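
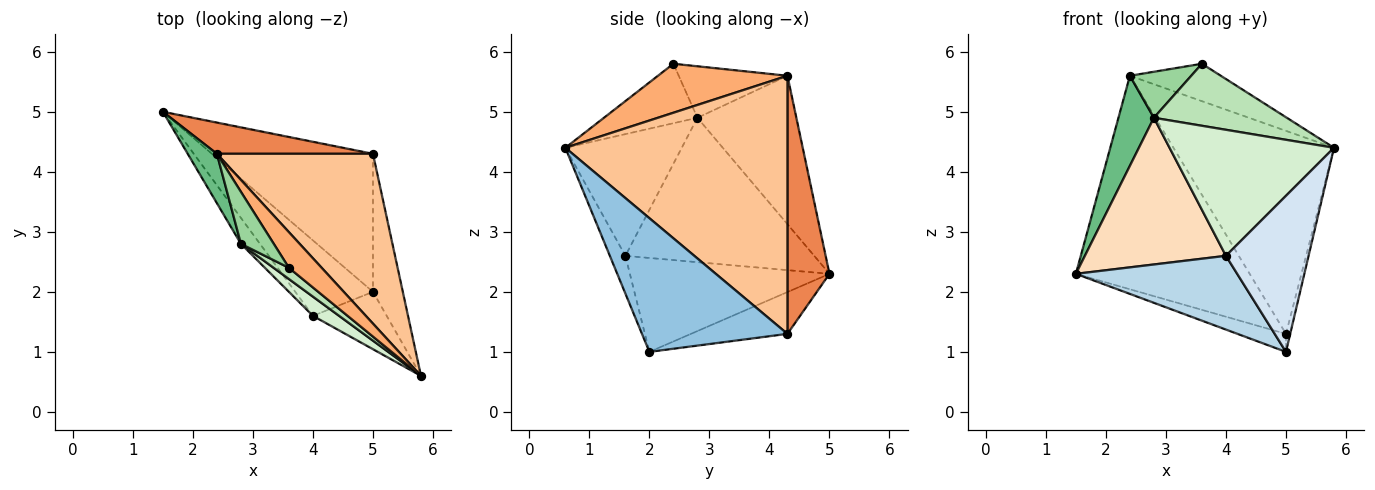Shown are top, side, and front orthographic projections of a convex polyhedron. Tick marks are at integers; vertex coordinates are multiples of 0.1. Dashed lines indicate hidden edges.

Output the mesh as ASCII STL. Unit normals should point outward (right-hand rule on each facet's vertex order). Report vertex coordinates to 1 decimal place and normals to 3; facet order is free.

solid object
 facet normal -0.249 0.125 -0.960
  outer loop
   vertex 5.0 4.3 1.3
   vertex 5.0 2.0 1.0
   vertex 1.5 5.0 2.3
  endloop
 endfacet
 facet normal 0.976 0.028 -0.218
  outer loop
   vertex 5.0 4.3 1.3
   vertex 5.8 0.6 4.4
   vertex 5.0 2.0 1.0
  endloop
 endfacet
 facet normal -0.654 -0.529 -0.541
  outer loop
   vertex 4.0 1.6 2.6
   vertex 1.5 5.0 2.3
   vertex 5.0 2.0 1.0
  endloop
 endfacet
 facet normal -0.174 -0.924 -0.340
  outer loop
   vertex 4.0 1.6 2.6
   vertex 5.0 2.0 1.0
   vertex 5.8 0.6 4.4
  endloop
 endfacet
 facet normal 0.233 0.962 0.141
  outer loop
   vertex 2.4 4.3 5.6
   vertex 5.0 4.3 1.3
   vertex 1.5 5.0 2.3
  endloop
 endfacet
 facet normal 0.718 0.504 0.480
  outer loop
   vertex 2.4 4.3 5.6
   vertex 3.6 2.4 5.8
   vertex 5.8 0.6 4.4
  endloop
 endfacet
 facet normal 0.728 0.526 0.440
  outer loop
   vertex 2.4 4.3 5.6
   vertex 5.8 0.6 4.4
   vertex 5.0 4.3 1.3
  endloop
 endfacet
 facet normal -0.797 -0.595 -0.105
  outer loop
   vertex 2.8 2.8 4.9
   vertex 1.5 5.0 2.3
   vertex 4.0 1.6 2.6
  endloop
 endfacet
 facet normal -0.926 -0.332 0.182
  outer loop
   vertex 2.8 2.8 4.9
   vertex 2.4 4.3 5.6
   vertex 1.5 5.0 2.3
  endloop
 endfacet
 facet normal -0.761 -0.430 0.486
  outer loop
   vertex 2.8 2.8 4.9
   vertex 3.6 2.4 5.8
   vertex 2.4 4.3 5.6
  endloop
 endfacet
 facet normal -0.569 -0.809 0.146
  outer loop
   vertex 2.8 2.8 4.9
   vertex 5.8 0.6 4.4
   vertex 3.6 2.4 5.8
  endloop
 endfacet
 facet normal -0.573 -0.810 0.123
  outer loop
   vertex 2.8 2.8 4.9
   vertex 4.0 1.6 2.6
   vertex 5.8 0.6 4.4
  endloop
 endfacet
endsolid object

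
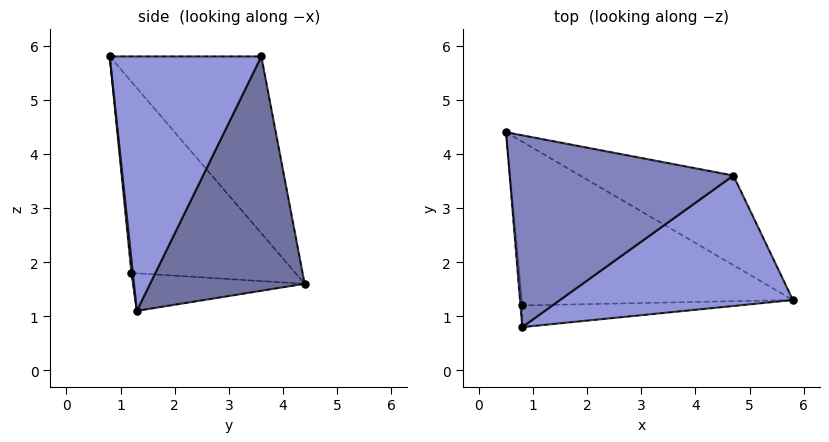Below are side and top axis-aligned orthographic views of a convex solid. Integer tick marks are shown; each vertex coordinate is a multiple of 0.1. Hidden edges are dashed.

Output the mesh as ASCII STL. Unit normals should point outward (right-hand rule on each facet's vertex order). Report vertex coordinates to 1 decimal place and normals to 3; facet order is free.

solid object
 facet normal 0.460 0.835 -0.301
  outer loop
   vertex 4.7 3.6 5.8
   vertex 5.8 1.3 1.1
   vertex 0.5 4.4 1.6
  endloop
 endfacet
 facet normal -0.469 0.654 0.594
  outer loop
   vertex 4.7 3.6 5.8
   vertex 0.5 4.4 1.6
   vertex 0.8 0.8 5.8
  endloop
 endfacet
 facet normal 0.514 -0.717 0.471
  outer loop
   vertex 4.7 3.6 5.8
   vertex 0.8 0.8 5.8
   vertex 5.8 1.3 1.1
  endloop
 endfacet
 facet normal -0.137 -0.075 -0.988
  outer loop
   vertex 0.8 1.2 1.8
   vertex 0.5 4.4 1.6
   vertex 5.8 1.3 1.1
  endloop
 endfacet
 facet normal -0.996 -0.094 -0.009
  outer loop
   vertex 0.8 1.2 1.8
   vertex 0.8 0.8 5.8
   vertex 0.5 4.4 1.6
  endloop
 endfacet
 facet normal 0.006 -0.995 -0.100
  outer loop
   vertex 0.8 1.2 1.8
   vertex 5.8 1.3 1.1
   vertex 0.8 0.8 5.8
  endloop
 endfacet
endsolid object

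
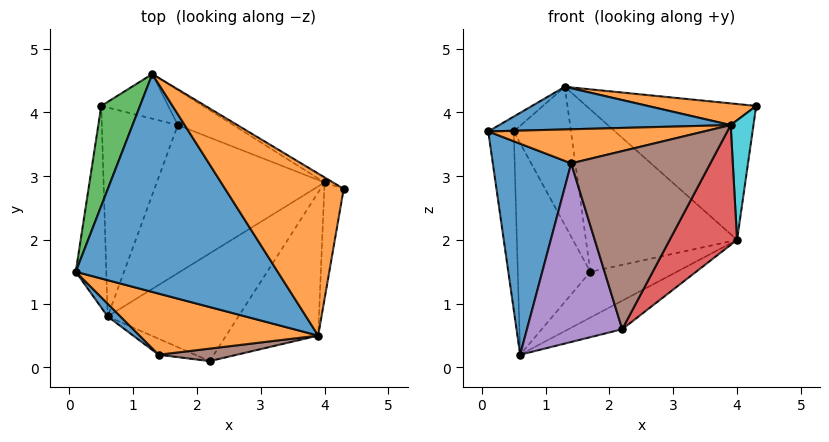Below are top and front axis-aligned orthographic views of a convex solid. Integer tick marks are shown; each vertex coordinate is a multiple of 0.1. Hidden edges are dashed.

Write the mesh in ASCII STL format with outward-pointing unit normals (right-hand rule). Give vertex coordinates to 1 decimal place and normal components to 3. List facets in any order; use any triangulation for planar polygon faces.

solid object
 facet normal -0.076 -0.191 0.979
  outer loop
   vertex 3.9 0.5 3.8
   vertex 1.3 4.6 4.4
   vertex 0.1 1.5 3.7
  endloop
 endfacet
 facet normal 0.020 -0.133 0.991
  outer loop
   vertex 3.9 0.5 3.8
   vertex 4.3 2.8 4.1
   vertex 1.3 4.6 4.4
  endloop
 endfacet
 facet normal -0.692 0.106 0.714
  outer loop
   vertex 0.5 4.1 3.7
   vertex 0.1 1.5 3.7
   vertex 1.3 4.6 4.4
  endloop
 endfacet
 facet normal -0.974 0.150 -0.169
  outer loop
   vertex 0.5 4.1 3.7
   vertex 0.6 0.8 0.2
   vertex 0.1 1.5 3.7
  endloop
 endfacet
 facet normal -0.310 0.905 -0.292
  outer loop
   vertex 0.5 4.1 3.7
   vertex 1.3 4.6 4.4
   vertex 1.7 3.8 1.5
  endloop
 endfacet
 facet normal -0.743 0.476 -0.470
  outer loop
   vertex 0.5 4.1 3.7
   vertex 1.7 3.8 1.5
   vertex 0.6 0.8 0.2
  endloop
 endfacet
 facet normal 0.512 0.858 -0.032
  outer loop
   vertex 4.0 2.9 2.0
   vertex 1.3 4.6 4.4
   vertex 4.3 2.8 4.1
  endloop
 endfacet
 facet normal 0.394 0.899 -0.194
  outer loop
   vertex 4.0 2.9 2.0
   vertex 1.7 3.8 1.5
   vertex 1.3 4.6 4.4
  endloop
 endfacet
 facet normal 0.308 0.281 -0.909
  outer loop
   vertex 4.0 2.9 2.0
   vertex 0.6 0.8 0.2
   vertex 1.7 3.8 1.5
  endloop
 endfacet
 facet normal 0.978 -0.151 -0.147
  outer loop
   vertex 4.0 2.9 2.0
   vertex 4.3 2.8 4.1
   vertex 3.9 0.5 3.8
  endloop
 endfacet
 facet normal -0.698 -0.715 0.043
  outer loop
   vertex 1.4 0.2 3.2
   vertex 0.1 1.5 3.7
   vertex 0.6 0.8 0.2
  endloop
 endfacet
 facet normal -0.149 -0.482 0.864
  outer loop
   vertex 1.4 0.2 3.2
   vertex 3.9 0.5 3.8
   vertex 0.1 1.5 3.7
  endloop
 endfacet
 facet normal 0.333 0.241 -0.911
  outer loop
   vertex 2.2 0.1 0.6
   vertex 0.6 0.8 0.2
   vertex 4.0 2.9 2.0
  endloop
 endfacet
 facet normal 0.847 -0.341 -0.407
  outer loop
   vertex 2.2 0.1 0.6
   vertex 4.0 2.9 2.0
   vertex 3.9 0.5 3.8
  endloop
 endfacet
 facet normal -0.382 -0.920 -0.082
  outer loop
   vertex 2.2 0.1 0.6
   vertex 1.4 0.2 3.2
   vertex 0.6 0.8 0.2
  endloop
 endfacet
 facet normal 0.102 -0.992 0.070
  outer loop
   vertex 2.2 0.1 0.6
   vertex 3.9 0.5 3.8
   vertex 1.4 0.2 3.2
  endloop
 endfacet
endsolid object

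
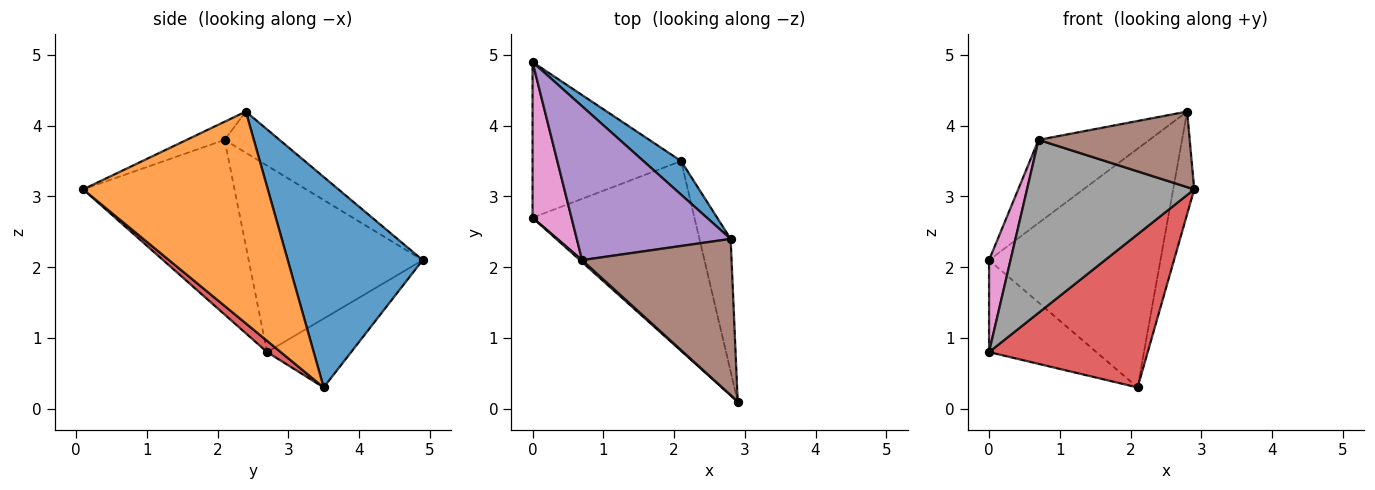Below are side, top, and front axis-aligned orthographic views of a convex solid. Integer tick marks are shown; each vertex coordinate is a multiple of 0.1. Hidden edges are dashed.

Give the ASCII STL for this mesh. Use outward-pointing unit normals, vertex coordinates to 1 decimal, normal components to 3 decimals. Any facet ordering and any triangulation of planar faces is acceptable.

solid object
 facet normal 0.615 0.781 0.110
  outer loop
   vertex 2.1 3.5 0.3
   vertex 0.0 4.9 2.1
   vertex 2.8 2.4 4.2
  endloop
 endfacet
 facet normal 0.983 0.112 -0.145
  outer loop
   vertex 2.1 3.5 0.3
   vertex 2.8 2.4 4.2
   vertex 2.9 0.1 3.1
  endloop
 endfacet
 facet normal -0.370 0.473 -0.800
  outer loop
   vertex 0.0 2.7 0.8
   vertex 0.0 4.9 2.1
   vertex 2.1 3.5 0.3
  endloop
 endfacet
 facet normal 0.054 -0.627 -0.777
  outer loop
   vertex 0.0 2.7 0.8
   vertex 2.1 3.5 0.3
   vertex 2.9 0.1 3.1
  endloop
 endfacet
 facet normal -0.229 0.463 0.856
  outer loop
   vertex 0.7 2.1 3.8
   vertex 2.8 2.4 4.2
   vertex 0.0 4.9 2.1
  endloop
 endfacet
 facet normal -0.109 -0.433 0.895
  outer loop
   vertex 0.7 2.1 3.8
   vertex 2.9 0.1 3.1
   vertex 2.8 2.4 4.2
  endloop
 endfacet
 facet normal -0.972 -0.120 0.203
  outer loop
   vertex 0.7 2.1 3.8
   vertex 0.0 4.9 2.1
   vertex 0.0 2.7 0.8
  endloop
 endfacet
 facet normal -0.671 -0.741 0.008
  outer loop
   vertex 0.7 2.1 3.8
   vertex 0.0 2.7 0.8
   vertex 2.9 0.1 3.1
  endloop
 endfacet
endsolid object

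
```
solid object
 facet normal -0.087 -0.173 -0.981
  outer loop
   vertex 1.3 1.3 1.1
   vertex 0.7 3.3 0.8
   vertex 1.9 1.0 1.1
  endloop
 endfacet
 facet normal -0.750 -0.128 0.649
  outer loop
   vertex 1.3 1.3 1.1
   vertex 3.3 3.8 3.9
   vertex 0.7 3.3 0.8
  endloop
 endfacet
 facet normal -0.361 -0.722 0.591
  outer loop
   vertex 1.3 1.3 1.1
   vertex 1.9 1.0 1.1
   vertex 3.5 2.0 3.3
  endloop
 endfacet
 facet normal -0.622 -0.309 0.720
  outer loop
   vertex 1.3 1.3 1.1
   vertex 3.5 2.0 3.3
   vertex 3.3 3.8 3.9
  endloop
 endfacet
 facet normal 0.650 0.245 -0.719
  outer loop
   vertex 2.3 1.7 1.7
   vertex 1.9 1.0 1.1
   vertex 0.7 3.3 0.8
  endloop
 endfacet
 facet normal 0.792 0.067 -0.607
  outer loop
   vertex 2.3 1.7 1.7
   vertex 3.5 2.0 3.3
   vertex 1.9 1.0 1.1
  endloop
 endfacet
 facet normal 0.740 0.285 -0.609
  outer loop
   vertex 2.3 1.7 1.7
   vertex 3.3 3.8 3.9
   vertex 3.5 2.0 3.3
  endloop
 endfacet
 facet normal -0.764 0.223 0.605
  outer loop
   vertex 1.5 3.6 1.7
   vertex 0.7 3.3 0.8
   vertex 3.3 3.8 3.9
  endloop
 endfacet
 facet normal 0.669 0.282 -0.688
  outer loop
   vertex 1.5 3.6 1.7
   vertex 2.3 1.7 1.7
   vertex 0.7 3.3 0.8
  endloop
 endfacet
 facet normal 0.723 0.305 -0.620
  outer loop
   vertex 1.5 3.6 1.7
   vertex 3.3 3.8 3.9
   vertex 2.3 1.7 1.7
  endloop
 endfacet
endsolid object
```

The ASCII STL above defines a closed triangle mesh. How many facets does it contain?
10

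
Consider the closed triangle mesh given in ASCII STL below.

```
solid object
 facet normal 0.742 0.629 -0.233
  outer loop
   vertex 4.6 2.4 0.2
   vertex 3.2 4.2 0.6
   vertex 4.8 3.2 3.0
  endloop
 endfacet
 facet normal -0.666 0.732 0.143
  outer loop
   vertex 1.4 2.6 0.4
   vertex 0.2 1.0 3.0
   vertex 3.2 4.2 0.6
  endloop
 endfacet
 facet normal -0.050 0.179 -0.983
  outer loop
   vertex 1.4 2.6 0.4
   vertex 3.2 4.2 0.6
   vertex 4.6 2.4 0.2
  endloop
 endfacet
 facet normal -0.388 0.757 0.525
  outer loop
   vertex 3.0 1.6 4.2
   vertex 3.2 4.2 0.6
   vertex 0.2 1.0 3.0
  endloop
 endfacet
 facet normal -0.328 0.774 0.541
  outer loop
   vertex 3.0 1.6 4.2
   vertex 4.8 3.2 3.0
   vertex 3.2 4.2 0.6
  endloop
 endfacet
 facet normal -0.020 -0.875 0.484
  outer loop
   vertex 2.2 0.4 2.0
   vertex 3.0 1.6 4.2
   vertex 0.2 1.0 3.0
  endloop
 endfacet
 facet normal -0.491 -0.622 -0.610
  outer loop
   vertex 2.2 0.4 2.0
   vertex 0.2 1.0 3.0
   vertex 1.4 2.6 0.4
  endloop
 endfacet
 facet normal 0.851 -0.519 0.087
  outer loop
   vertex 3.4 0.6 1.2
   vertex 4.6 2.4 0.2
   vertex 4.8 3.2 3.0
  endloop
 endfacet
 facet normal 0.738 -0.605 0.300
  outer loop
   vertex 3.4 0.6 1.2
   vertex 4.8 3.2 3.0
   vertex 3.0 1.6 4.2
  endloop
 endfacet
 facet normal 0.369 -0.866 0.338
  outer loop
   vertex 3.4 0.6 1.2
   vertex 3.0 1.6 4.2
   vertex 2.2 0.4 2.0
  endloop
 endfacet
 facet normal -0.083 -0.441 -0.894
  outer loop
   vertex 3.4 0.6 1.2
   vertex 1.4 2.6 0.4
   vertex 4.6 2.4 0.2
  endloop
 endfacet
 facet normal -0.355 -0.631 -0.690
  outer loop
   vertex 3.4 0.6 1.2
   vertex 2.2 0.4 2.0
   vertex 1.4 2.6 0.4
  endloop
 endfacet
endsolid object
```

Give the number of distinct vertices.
8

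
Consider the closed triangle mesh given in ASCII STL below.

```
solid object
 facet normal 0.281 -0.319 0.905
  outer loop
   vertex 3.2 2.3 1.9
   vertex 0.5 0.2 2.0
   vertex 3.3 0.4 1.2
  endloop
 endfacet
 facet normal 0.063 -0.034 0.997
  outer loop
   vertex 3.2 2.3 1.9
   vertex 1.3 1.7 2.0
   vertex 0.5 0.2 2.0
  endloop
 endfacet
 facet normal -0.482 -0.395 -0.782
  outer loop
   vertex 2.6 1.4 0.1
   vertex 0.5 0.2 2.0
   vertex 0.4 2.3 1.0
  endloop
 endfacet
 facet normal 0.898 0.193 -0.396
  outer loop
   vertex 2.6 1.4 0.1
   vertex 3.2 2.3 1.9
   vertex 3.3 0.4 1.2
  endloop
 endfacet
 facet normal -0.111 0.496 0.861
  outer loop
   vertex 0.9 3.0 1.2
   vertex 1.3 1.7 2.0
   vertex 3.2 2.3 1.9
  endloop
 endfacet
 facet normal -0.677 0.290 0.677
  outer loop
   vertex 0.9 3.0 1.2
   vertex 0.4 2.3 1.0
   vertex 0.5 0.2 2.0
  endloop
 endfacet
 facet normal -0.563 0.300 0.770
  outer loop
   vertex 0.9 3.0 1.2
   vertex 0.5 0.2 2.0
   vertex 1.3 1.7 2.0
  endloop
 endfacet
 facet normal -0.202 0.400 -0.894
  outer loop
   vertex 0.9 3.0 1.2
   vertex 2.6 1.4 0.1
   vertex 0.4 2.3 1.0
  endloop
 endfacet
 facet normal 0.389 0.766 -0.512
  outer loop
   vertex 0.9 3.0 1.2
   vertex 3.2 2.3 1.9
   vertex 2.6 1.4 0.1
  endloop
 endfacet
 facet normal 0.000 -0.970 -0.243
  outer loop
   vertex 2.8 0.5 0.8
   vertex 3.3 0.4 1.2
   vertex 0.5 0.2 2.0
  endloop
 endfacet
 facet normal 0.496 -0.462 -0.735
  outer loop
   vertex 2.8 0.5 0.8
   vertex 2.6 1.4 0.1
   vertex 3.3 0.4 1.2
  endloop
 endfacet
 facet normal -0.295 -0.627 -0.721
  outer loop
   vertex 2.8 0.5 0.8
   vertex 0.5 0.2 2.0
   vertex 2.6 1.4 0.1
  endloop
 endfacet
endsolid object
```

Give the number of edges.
18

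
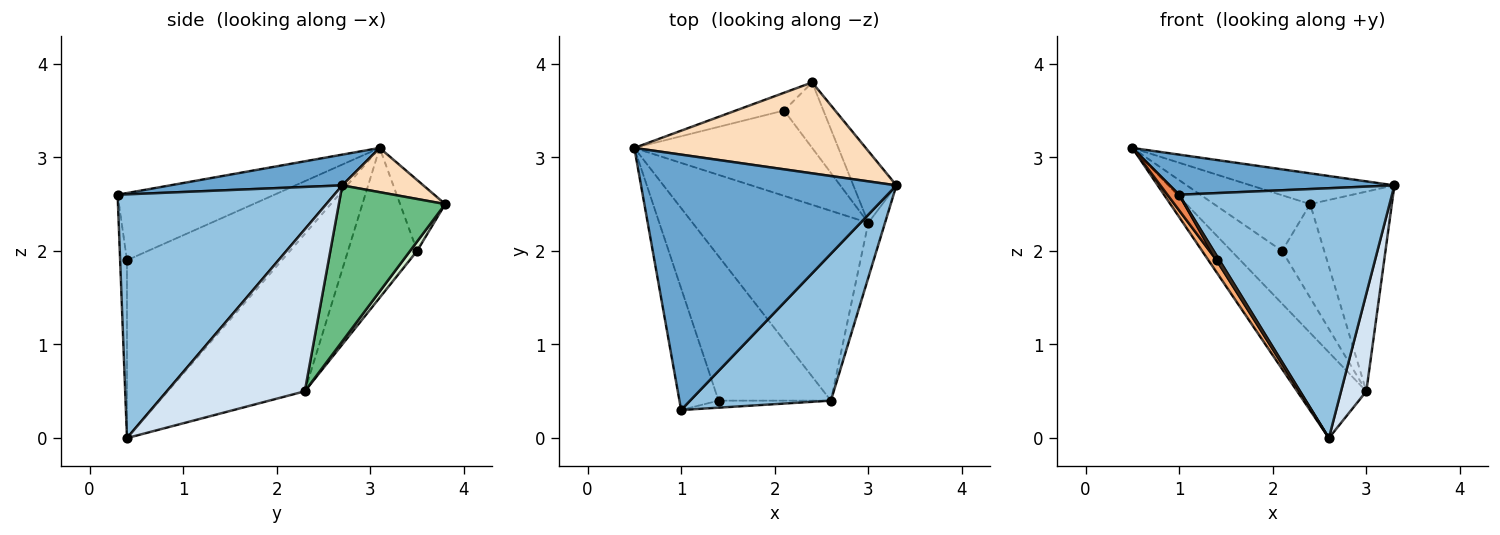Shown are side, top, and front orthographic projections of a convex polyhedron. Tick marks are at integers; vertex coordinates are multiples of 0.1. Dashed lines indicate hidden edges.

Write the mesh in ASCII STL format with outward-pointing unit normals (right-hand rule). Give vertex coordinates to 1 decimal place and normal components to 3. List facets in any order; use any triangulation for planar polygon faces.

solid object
 facet normal 0.118 -0.154 0.981
  outer loop
   vertex 1.0 0.3 2.6
   vertex 3.3 2.7 2.7
   vertex 0.5 3.1 3.1
  endloop
 endfacet
 facet normal 0.660 -0.648 0.381
  outer loop
   vertex 2.6 0.4 0.0
   vertex 3.3 2.7 2.7
   vertex 1.0 0.3 2.6
  endloop
 endfacet
 facet normal -0.632 0.319 -0.706
  outer loop
   vertex 3.0 2.3 0.5
   vertex 2.6 0.4 0.0
   vertex 0.5 3.1 3.1
  endloop
 endfacet
 facet normal 0.979 -0.179 -0.101
  outer loop
   vertex 3.0 2.3 0.5
   vertex 3.3 2.7 2.7
   vertex 2.6 0.4 0.0
  endloop
 endfacet
 facet normal -0.862 -0.064 -0.502
  outer loop
   vertex 1.4 0.4 1.9
   vertex 1.0 0.3 2.6
   vertex 0.5 3.1 3.1
  endloop
 endfacet
 facet normal -0.845 -0.044 -0.533
  outer loop
   vertex 1.4 0.4 1.9
   vertex 0.5 3.1 3.1
   vertex 2.6 0.4 0.0
  endloop
 endfacet
 facet normal -0.797 -0.335 -0.503
  outer loop
   vertex 1.4 0.4 1.9
   vertex 2.6 0.4 0.0
   vertex 1.0 0.3 2.6
  endloop
 endfacet
 facet normal 0.178 0.315 0.932
  outer loop
   vertex 2.4 3.8 2.5
   vertex 0.5 3.1 3.1
   vertex 3.3 2.7 2.7
  endloop
 endfacet
 facet normal 0.775 0.595 -0.214
  outer loop
   vertex 2.4 3.8 2.5
   vertex 3.3 2.7 2.7
   vertex 3.0 2.3 0.5
  endloop
 endfacet
 facet normal -0.582 0.428 -0.691
  outer loop
   vertex 2.1 3.5 2.0
   vertex 3.0 2.3 0.5
   vertex 0.5 3.1 3.1
  endloop
 endfacet
 facet normal -0.408 0.870 -0.277
  outer loop
   vertex 2.1 3.5 2.0
   vertex 0.5 3.1 3.1
   vertex 2.4 3.8 2.5
  endloop
 endfacet
 facet normal 0.135 0.812 -0.568
  outer loop
   vertex 2.1 3.5 2.0
   vertex 2.4 3.8 2.5
   vertex 3.0 2.3 0.5
  endloop
 endfacet
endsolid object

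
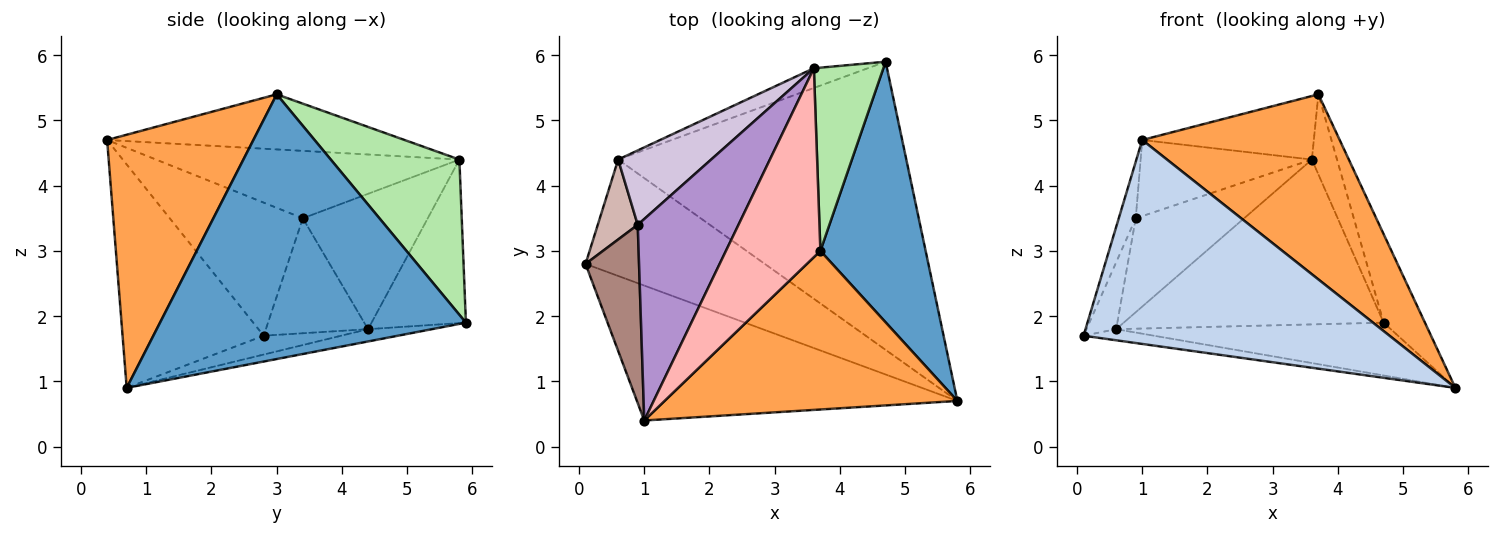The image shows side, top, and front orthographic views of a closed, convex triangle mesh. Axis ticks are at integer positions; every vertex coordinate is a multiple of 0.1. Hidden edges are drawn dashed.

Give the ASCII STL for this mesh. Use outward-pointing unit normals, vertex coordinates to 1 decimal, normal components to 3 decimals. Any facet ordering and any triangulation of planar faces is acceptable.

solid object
 facet normal 0.922 0.125 0.367
  outer loop
   vertex 3.7 3.0 5.4
   vertex 5.8 0.7 0.9
   vertex 4.7 5.9 1.9
  endloop
 endfacet
 facet normal -0.359 -0.778 -0.515
  outer loop
   vertex 1.0 0.4 4.7
   vertex 0.1 2.8 1.7
   vertex 5.8 0.7 0.9
  endloop
 endfacet
 facet normal 0.490 -0.662 0.567
  outer loop
   vertex 1.0 0.4 4.7
   vertex 5.8 0.7 0.9
   vertex 3.7 3.0 5.4
  endloop
 endfacet
 facet normal -0.104 0.094 -0.990
  outer loop
   vertex 0.6 4.4 1.8
   vertex 5.8 0.7 0.9
   vertex 0.1 2.8 1.7
  endloop
 endfacet
 facet normal -0.042 0.180 -0.983
  outer loop
   vertex 0.6 4.4 1.8
   vertex 4.7 5.9 1.9
   vertex 5.8 0.7 0.9
  endloop
 endfacet
 facet normal 0.898 0.176 0.402
  outer loop
   vertex 3.6 5.8 4.4
   vertex 3.7 3.0 5.4
   vertex 4.7 5.9 1.9
  endloop
 endfacet
 facet normal -0.339 0.934 -0.112
  outer loop
   vertex 3.6 5.8 4.4
   vertex 4.7 5.9 1.9
   vertex 0.6 4.4 1.8
  endloop
 endfacet
 facet normal -0.484 0.279 0.830
  outer loop
   vertex 3.6 5.8 4.4
   vertex 1.0 0.4 4.7
   vertex 3.7 3.0 5.4
  endloop
 endfacet
 facet normal -0.531 0.300 0.793
  outer loop
   vertex 0.9 3.4 3.5
   vertex 1.0 0.4 4.7
   vertex 3.6 5.8 4.4
  endloop
 endfacet
 facet normal -0.671 0.582 0.460
  outer loop
   vertex 0.9 3.4 3.5
   vertex 3.6 5.8 4.4
   vertex 0.6 4.4 1.8
  endloop
 endfacet
 facet normal -0.921 0.117 0.370
  outer loop
   vertex 0.9 3.4 3.5
   vertex 0.1 2.8 1.7
   vertex 1.0 0.4 4.7
  endloop
 endfacet
 facet normal -0.911 0.265 0.317
  outer loop
   vertex 0.9 3.4 3.5
   vertex 0.6 4.4 1.8
   vertex 0.1 2.8 1.7
  endloop
 endfacet
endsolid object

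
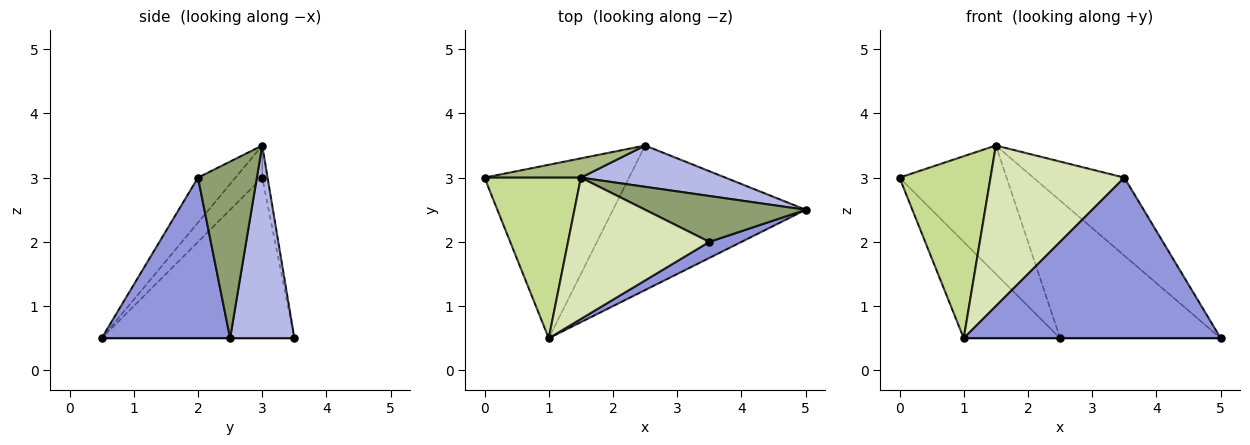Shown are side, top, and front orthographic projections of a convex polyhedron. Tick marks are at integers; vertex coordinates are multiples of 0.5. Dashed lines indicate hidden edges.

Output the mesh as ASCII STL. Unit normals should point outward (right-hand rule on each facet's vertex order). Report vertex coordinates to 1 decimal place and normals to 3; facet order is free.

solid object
 facet normal -0.697 0.348 -0.627
  outer loop
   vertex 2.5 3.5 0.5
   vertex 1.0 0.5 0.5
   vertex 0.0 3.0 3.0
  endloop
 endfacet
 facet normal 0.000 0.000 -1.000
  outer loop
   vertex 2.5 3.5 0.5
   vertex 5.0 2.5 0.5
   vertex 1.0 0.5 0.5
  endloop
 endfacet
 facet normal 0.445 -0.891 0.089
  outer loop
   vertex 3.5 2.0 3.0
   vertex 1.0 0.5 0.5
   vertex 5.0 2.5 0.5
  endloop
 endfacet
 facet normal 0.358 0.894 0.268
  outer loop
   vertex 1.5 3.0 3.5
   vertex 5.0 2.5 0.5
   vertex 2.5 3.5 0.5
  endloop
 endfacet
 facet normal 0.487 0.753 0.443
  outer loop
   vertex 1.5 3.0 3.5
   vertex 3.5 2.0 3.0
   vertex 5.0 2.5 0.5
  endloop
 endfacet
 facet normal -0.049 0.988 0.148
  outer loop
   vertex 1.5 3.0 3.5
   vertex 2.5 3.5 0.5
   vertex 0.0 3.0 3.0
  endloop
 endfacet
 facet normal -0.215 -0.732 0.646
  outer loop
   vertex 1.5 3.0 3.5
   vertex 0.0 3.0 3.0
   vertex 1.0 0.5 0.5
  endloop
 endfacet
 facet normal -0.206 -0.735 0.646
  outer loop
   vertex 1.5 3.0 3.5
   vertex 1.0 0.5 0.5
   vertex 3.5 2.0 3.0
  endloop
 endfacet
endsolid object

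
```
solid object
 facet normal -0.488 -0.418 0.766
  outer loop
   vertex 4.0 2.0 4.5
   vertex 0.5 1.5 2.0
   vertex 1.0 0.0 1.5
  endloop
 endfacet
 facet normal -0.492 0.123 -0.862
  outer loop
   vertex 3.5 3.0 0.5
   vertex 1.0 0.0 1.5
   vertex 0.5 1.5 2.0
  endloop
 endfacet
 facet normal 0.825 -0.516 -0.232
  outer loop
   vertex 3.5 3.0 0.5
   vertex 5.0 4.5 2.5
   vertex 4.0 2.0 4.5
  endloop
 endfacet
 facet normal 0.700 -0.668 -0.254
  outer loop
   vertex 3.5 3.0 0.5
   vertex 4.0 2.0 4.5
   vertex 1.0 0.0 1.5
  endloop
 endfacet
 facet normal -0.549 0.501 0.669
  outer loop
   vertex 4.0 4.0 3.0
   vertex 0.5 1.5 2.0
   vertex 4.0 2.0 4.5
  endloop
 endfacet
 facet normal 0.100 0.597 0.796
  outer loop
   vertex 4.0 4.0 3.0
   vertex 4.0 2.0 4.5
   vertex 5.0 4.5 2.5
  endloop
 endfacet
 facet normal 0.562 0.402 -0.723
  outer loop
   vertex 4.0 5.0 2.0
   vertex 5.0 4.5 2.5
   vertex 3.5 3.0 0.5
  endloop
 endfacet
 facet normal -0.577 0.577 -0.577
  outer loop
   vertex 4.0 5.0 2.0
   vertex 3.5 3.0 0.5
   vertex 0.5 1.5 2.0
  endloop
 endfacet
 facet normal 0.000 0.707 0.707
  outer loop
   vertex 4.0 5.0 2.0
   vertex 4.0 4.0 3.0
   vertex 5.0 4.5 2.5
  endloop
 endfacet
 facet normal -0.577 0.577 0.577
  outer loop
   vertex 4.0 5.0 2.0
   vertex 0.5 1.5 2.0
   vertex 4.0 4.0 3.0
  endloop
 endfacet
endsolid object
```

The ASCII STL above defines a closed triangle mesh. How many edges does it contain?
15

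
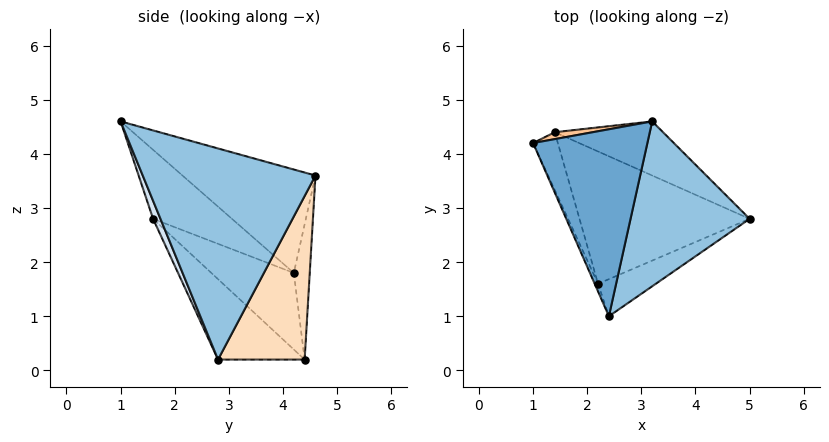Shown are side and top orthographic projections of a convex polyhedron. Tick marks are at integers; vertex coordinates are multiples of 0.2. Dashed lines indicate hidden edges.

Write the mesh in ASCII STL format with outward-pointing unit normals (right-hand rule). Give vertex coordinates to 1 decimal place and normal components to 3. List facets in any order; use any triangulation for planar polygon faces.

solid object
 facet normal -0.632 0.335 0.699
  outer loop
   vertex 3.2 4.6 3.6
   vertex 1.0 4.2 1.8
   vertex 2.4 1.0 4.6
  endloop
 endfacet
 facet normal 0.870 -0.057 0.491
  outer loop
   vertex 3.2 4.6 3.6
   vertex 2.4 1.0 4.6
   vertex 5.0 2.8 0.2
  endloop
 endfacet
 facet normal -0.901 -0.433 -0.044
  outer loop
   vertex 2.2 1.6 2.8
   vertex 2.4 1.0 4.6
   vertex 1.0 4.2 1.8
  endloop
 endfacet
 facet normal 0.101 -0.940 -0.325
  outer loop
   vertex 2.2 1.6 2.8
   vertex 5.0 2.8 0.2
   vertex 2.4 1.0 4.6
  endloop
 endfacet
 facet normal -0.831 -0.487 -0.269
  outer loop
   vertex 1.4 4.4 0.2
   vertex 2.2 1.6 2.8
   vertex 1.0 4.2 1.8
  endloop
 endfacet
 facet normal -0.308 -0.693 -0.652
  outer loop
   vertex 1.4 4.4 0.2
   vertex 5.0 2.8 0.2
   vertex 2.2 1.6 2.8
  endloop
 endfacet
 facet normal -0.229 0.971 0.064
  outer loop
   vertex 1.4 4.4 0.2
   vertex 1.0 4.2 1.8
   vertex 3.2 4.6 3.6
  endloop
 endfacet
 facet normal 0.392 0.882 -0.260
  outer loop
   vertex 1.4 4.4 0.2
   vertex 3.2 4.6 3.6
   vertex 5.0 2.8 0.2
  endloop
 endfacet
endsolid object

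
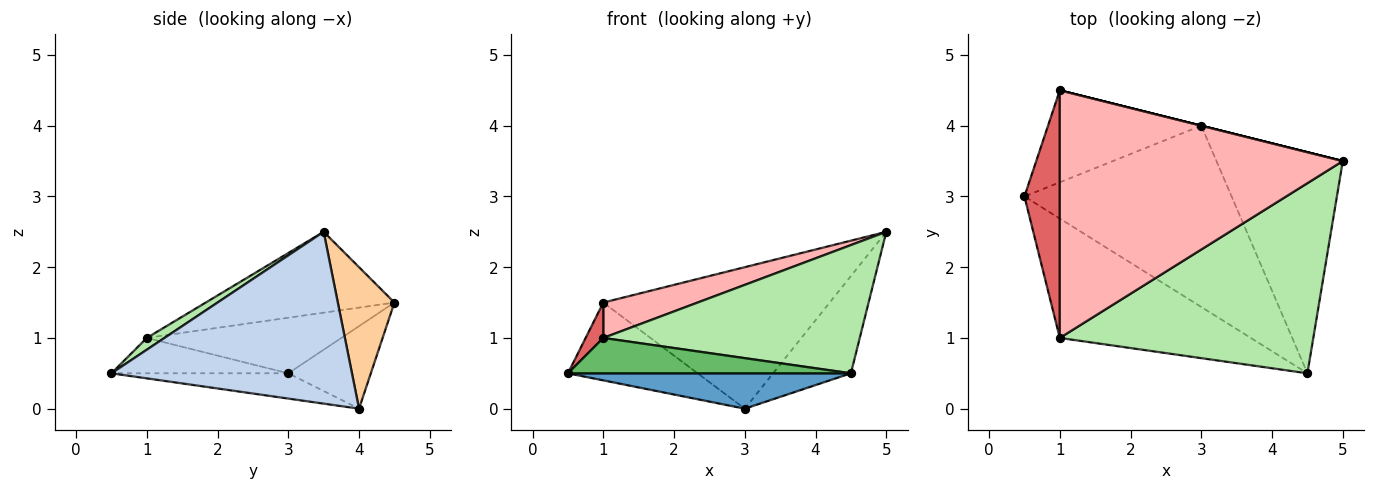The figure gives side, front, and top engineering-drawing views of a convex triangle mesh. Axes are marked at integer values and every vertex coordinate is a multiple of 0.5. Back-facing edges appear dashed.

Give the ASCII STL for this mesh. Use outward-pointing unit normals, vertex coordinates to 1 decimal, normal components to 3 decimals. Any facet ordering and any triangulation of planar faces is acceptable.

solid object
 facet normal -0.119 -0.190 -0.975
  outer loop
   vertex 3.0 4.0 0.0
   vertex 4.5 0.5 0.5
   vertex 0.5 3.0 0.5
  endloop
 endfacet
 facet normal 0.780 0.252 -0.573
  outer loop
   vertex 3.0 4.0 0.0
   vertex 5.0 3.5 2.5
   vertex 4.5 0.5 0.5
  endloop
 endfacet
 facet normal -0.380 0.597 -0.706
  outer loop
   vertex 1.0 4.5 1.5
   vertex 3.0 4.0 0.0
   vertex 0.5 3.0 0.5
  endloop
 endfacet
 facet normal 0.243 0.970 0.000
  outer loop
   vertex 1.0 4.5 1.5
   vertex 5.0 3.5 2.5
   vertex 3.0 4.0 0.0
  endloop
 endfacet
 facet normal -0.175 -0.280 -0.944
  outer loop
   vertex 1.0 1.0 1.0
   vertex 0.5 3.0 0.5
   vertex 4.5 0.5 0.5
  endloop
 endfacet
 facet normal 0.039 -0.559 0.828
  outer loop
   vertex 1.0 1.0 1.0
   vertex 4.5 0.5 0.5
   vertex 5.0 3.5 2.5
  endloop
 endfacet
 facet normal -0.841 -0.076 0.535
  outer loop
   vertex 1.0 1.0 1.0
   vertex 1.0 4.5 1.5
   vertex 0.5 3.0 0.5
  endloop
 endfacet
 facet normal -0.272 -0.136 0.953
  outer loop
   vertex 1.0 1.0 1.0
   vertex 5.0 3.5 2.5
   vertex 1.0 4.5 1.5
  endloop
 endfacet
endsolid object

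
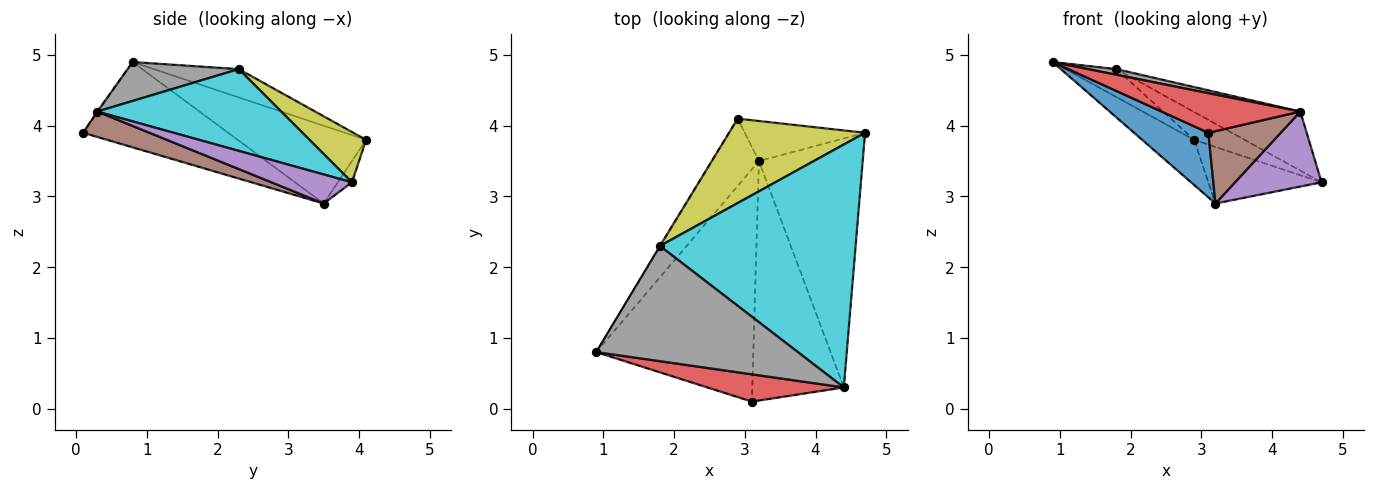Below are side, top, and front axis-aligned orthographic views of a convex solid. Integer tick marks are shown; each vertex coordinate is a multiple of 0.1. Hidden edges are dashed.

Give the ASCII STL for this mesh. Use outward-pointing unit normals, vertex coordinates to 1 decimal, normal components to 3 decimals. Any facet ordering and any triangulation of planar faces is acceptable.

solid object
 facet normal -0.464 -0.237 -0.854
  outer loop
   vertex 3.2 3.5 2.9
   vertex 3.1 0.1 3.9
   vertex 0.9 0.8 4.9
  endloop
 endfacet
 facet normal -0.809 0.328 -0.488
  outer loop
   vertex 2.9 4.1 3.8
   vertex 3.2 3.5 2.9
   vertex 0.9 0.8 4.9
  endloop
 endfacet
 facet normal -0.101 0.812 -0.575
  outer loop
   vertex 2.9 4.1 3.8
   vertex 4.7 3.9 3.2
   vertex 3.2 3.5 2.9
  endloop
 endfacet
 facet normal -0.004 -0.824 0.567
  outer loop
   vertex 4.4 0.3 4.2
   vertex 0.9 0.8 4.9
   vertex 3.1 0.1 3.9
  endloop
 endfacet
 facet normal 0.259 -0.278 -0.925
  outer loop
   vertex 4.4 0.3 4.2
   vertex 3.2 3.5 2.9
   vertex 4.7 3.9 3.2
  endloop
 endfacet
 facet normal 0.257 -0.280 -0.925
  outer loop
   vertex 4.4 0.3 4.2
   vertex 3.1 0.1 3.9
   vertex 3.2 3.5 2.9
  endloop
 endfacet
 facet normal -0.858 0.513 -0.019
  outer loop
   vertex 1.8 2.3 4.8
   vertex 2.9 4.1 3.8
   vertex 0.9 0.8 4.9
  endloop
 endfacet
 facet normal 0.189 -0.048 0.981
  outer loop
   vertex 1.8 2.3 4.8
   vertex 0.9 0.8 4.9
   vertex 4.4 0.3 4.2
  endloop
 endfacet
 facet normal 0.331 0.295 0.896
  outer loop
   vertex 1.8 2.3 4.8
   vertex 4.7 3.9 3.2
   vertex 2.9 4.1 3.8
  endloop
 endfacet
 facet normal 0.376 0.219 0.900
  outer loop
   vertex 1.8 2.3 4.8
   vertex 4.4 0.3 4.2
   vertex 4.7 3.9 3.2
  endloop
 endfacet
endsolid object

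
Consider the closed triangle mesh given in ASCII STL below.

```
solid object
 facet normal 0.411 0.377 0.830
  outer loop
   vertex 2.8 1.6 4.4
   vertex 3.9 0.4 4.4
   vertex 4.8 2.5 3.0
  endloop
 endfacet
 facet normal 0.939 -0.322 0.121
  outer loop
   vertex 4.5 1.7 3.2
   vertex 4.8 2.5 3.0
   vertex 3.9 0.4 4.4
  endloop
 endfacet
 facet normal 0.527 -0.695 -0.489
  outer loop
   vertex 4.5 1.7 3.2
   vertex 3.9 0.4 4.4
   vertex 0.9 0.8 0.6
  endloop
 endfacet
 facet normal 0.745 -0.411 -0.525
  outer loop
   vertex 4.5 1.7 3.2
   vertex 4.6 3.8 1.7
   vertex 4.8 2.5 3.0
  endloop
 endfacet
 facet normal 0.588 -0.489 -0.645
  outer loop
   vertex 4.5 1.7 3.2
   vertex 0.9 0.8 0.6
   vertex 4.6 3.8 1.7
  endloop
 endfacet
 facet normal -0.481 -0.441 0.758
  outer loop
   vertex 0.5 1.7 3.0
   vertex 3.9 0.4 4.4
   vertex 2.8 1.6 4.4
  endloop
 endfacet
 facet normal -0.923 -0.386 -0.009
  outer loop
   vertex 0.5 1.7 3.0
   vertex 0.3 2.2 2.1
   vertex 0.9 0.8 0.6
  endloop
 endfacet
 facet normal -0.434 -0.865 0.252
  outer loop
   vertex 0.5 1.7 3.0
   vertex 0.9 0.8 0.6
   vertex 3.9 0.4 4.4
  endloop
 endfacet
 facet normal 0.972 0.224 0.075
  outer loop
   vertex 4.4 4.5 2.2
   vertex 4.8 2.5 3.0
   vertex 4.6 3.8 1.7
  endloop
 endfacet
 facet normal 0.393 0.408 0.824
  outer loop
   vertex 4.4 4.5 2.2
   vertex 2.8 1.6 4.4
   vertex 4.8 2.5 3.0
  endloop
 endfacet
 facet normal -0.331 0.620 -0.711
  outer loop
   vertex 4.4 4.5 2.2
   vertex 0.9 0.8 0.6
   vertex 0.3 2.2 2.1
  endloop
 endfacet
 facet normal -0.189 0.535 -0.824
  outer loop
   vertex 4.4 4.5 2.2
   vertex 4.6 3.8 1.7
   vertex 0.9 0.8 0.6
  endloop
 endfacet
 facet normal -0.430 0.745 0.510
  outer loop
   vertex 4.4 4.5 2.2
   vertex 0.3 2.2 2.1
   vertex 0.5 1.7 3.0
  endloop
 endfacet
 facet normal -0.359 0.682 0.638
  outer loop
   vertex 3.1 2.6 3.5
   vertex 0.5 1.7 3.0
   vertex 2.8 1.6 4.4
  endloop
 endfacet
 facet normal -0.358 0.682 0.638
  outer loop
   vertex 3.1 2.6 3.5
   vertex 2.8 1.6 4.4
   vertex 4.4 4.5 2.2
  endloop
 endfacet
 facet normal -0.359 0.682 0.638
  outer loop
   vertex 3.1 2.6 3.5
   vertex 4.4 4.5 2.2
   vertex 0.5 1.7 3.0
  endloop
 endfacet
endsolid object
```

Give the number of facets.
16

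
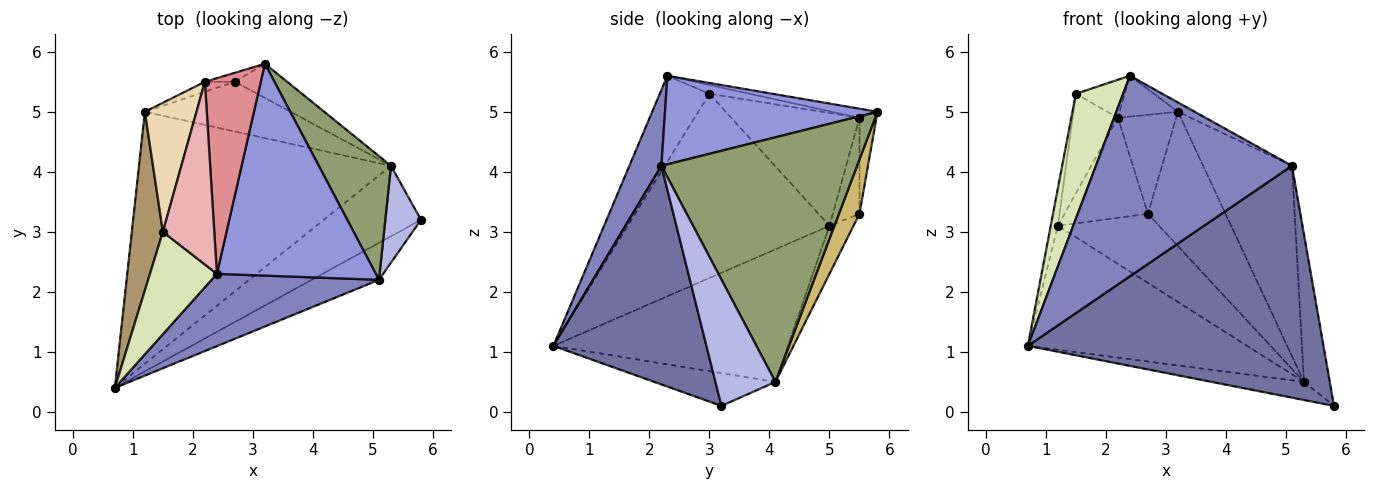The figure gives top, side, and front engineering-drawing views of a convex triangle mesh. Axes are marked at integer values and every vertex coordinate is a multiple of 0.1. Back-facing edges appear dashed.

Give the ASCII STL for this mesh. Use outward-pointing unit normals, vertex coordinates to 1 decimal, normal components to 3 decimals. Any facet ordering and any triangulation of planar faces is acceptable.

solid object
 facet normal 0.455 -0.879 -0.140
  outer loop
   vertex 5.1 2.2 4.1
   vertex 0.7 0.4 1.1
   vertex 5.8 3.2 0.1
  endloop
 endfacet
 facet normal 0.152 -0.930 0.335
  outer loop
   vertex 5.1 2.2 4.1
   vertex 2.4 2.3 5.6
   vertex 0.7 0.4 1.1
  endloop
 endfacet
 facet normal 0.486 0.038 0.873
  outer loop
   vertex 5.1 2.2 4.1
   vertex 3.2 5.8 5.0
   vertex 2.4 2.3 5.6
  endloop
 endfacet
 facet normal 0.889 0.382 0.251
  outer loop
   vertex 5.3 4.1 0.5
   vertex 5.1 2.2 4.1
   vertex 5.8 3.2 0.1
  endloop
 endfacet
 facet normal 0.879 0.399 0.260
  outer loop
   vertex 5.3 4.1 0.5
   vertex 3.2 5.8 5.0
   vertex 5.1 2.2 4.1
  endloop
 endfacet
 facet normal -0.310 0.237 -0.921
  outer loop
   vertex 5.3 4.1 0.5
   vertex 5.8 3.2 0.1
   vertex 0.7 0.4 1.1
  endloop
 endfacet
 facet normal -0.427 0.399 -0.811
  outer loop
   vertex 5.3 4.1 0.5
   vertex 0.7 0.4 1.1
   vertex 1.2 5.0 3.1
  endloop
 endfacet
 facet normal -0.631 -0.600 0.492
  outer loop
   vertex 1.5 3.0 5.3
   vertex 0.7 0.4 1.1
   vertex 2.4 2.3 5.6
  endloop
 endfacet
 facet normal -0.985 0.035 0.166
  outer loop
   vertex 1.5 3.0 5.3
   vertex 1.2 5.0 3.1
   vertex 0.7 0.4 1.1
  endloop
 endfacet
 facet normal 0.248 0.939 -0.239
  outer loop
   vertex 2.7 5.5 3.3
   vertex 3.2 5.8 5.0
   vertex 5.3 4.1 0.5
  endloop
 endfacet
 facet normal -0.189 0.797 -0.574
  outer loop
   vertex 2.7 5.5 3.3
   vertex 5.3 4.1 0.5
   vertex 1.2 5.0 3.1
  endloop
 endfacet
 facet normal -0.866 0.306 0.396
  outer loop
   vertex 2.2 5.5 4.9
   vertex 1.2 5.0 3.1
   vertex 1.5 3.0 5.3
  endloop
 endfacet
 facet normal -0.278 0.957 -0.087
  outer loop
   vertex 2.2 5.5 4.9
   vertex 3.2 5.8 5.0
   vertex 2.7 5.5 3.3
  endloop
 endfacet
 facet normal -0.303 0.948 -0.095
  outer loop
   vertex 2.2 5.5 4.9
   vertex 2.7 5.5 3.3
   vertex 1.2 5.0 3.1
  endloop
 endfacet
 facet normal -0.157 0.202 0.967
  outer loop
   vertex 2.2 5.5 4.9
   vertex 2.4 2.3 5.6
   vertex 3.2 5.8 5.0
  endloop
 endfacet
 facet normal -0.166 0.201 0.966
  outer loop
   vertex 2.2 5.5 4.9
   vertex 1.5 3.0 5.3
   vertex 2.4 2.3 5.6
  endloop
 endfacet
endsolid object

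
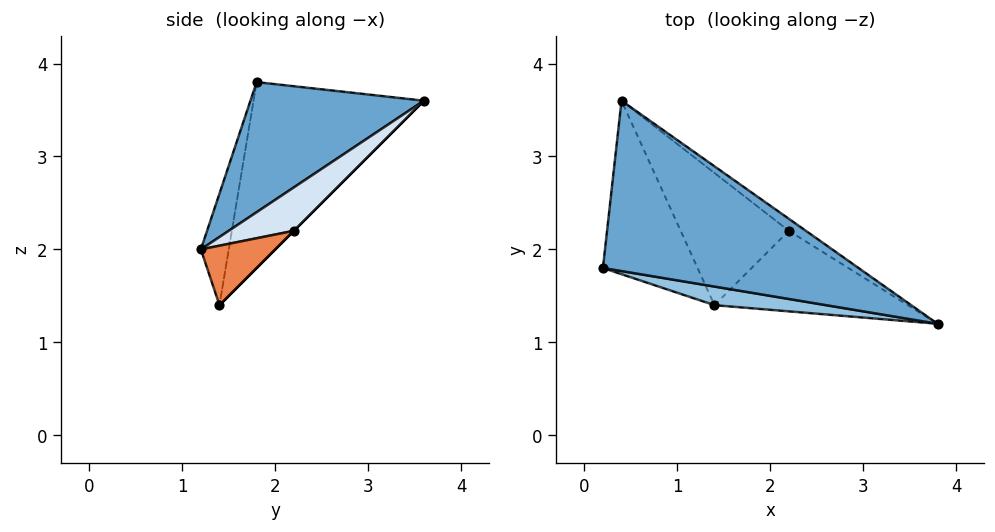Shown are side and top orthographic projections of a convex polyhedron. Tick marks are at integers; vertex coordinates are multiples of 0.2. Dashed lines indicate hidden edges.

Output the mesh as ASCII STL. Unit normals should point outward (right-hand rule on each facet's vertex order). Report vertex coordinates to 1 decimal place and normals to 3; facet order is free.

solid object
 facet normal 0.453 0.049 0.890
  outer loop
   vertex 0.4 3.6 3.6
   vertex 0.2 1.8 3.8
   vertex 3.8 1.2 2.0
  endloop
 endfacet
 facet normal -0.110 -0.988 0.110
  outer loop
   vertex 1.4 1.4 1.4
   vertex 3.8 1.2 2.0
   vertex 0.2 1.8 3.8
  endloop
 endfacet
 facet normal -0.890 0.049 -0.453
  outer loop
   vertex 1.4 1.4 1.4
   vertex 0.2 1.8 3.8
   vertex 0.4 3.6 3.6
  endloop
 endfacet
 facet normal 0.502 0.842 -0.197
  outer loop
   vertex 2.2 2.2 2.2
   vertex 0.4 3.6 3.6
   vertex 3.8 1.2 2.0
  endloop
 endfacet
 facet normal 0.245 0.552 -0.797
  outer loop
   vertex 2.2 2.2 2.2
   vertex 3.8 1.2 2.0
   vertex 1.4 1.4 1.4
  endloop
 endfacet
 facet normal 0.000 0.707 -0.707
  outer loop
   vertex 2.2 2.2 2.2
   vertex 1.4 1.4 1.4
   vertex 0.4 3.6 3.6
  endloop
 endfacet
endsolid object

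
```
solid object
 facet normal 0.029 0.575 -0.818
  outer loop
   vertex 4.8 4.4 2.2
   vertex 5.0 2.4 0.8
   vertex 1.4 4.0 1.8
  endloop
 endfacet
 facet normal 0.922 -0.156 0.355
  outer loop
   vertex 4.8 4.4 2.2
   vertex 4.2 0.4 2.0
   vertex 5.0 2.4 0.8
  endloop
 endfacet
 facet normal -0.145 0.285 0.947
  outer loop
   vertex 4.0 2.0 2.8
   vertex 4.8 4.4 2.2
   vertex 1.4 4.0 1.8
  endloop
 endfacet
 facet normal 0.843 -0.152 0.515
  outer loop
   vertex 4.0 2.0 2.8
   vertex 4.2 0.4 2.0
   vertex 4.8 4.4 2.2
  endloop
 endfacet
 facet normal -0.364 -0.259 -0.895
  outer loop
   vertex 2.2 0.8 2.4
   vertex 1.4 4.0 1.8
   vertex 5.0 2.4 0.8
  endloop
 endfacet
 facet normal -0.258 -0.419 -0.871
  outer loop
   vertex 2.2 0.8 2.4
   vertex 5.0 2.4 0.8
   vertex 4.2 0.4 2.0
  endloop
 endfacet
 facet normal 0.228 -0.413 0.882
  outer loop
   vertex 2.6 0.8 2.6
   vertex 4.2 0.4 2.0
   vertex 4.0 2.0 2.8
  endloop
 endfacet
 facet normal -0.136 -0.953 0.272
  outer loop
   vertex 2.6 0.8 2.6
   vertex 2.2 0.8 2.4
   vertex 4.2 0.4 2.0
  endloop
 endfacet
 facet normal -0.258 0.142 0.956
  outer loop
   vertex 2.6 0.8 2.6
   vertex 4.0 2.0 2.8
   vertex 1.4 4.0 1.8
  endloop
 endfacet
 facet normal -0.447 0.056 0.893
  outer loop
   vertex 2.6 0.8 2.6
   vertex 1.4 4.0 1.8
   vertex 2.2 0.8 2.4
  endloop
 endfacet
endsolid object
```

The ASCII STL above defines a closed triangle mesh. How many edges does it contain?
15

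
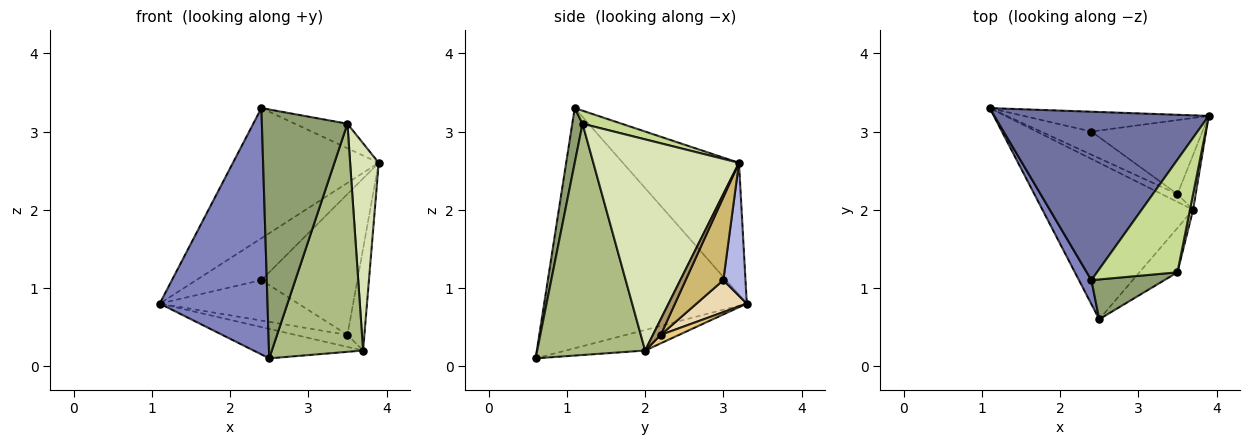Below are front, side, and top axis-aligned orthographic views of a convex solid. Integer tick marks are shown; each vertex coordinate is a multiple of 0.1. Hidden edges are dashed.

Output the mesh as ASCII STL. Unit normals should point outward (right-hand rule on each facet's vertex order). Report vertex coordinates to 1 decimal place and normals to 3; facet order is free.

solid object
 facet normal -0.438 0.550 0.711
  outer loop
   vertex 2.4 1.1 3.3
   vertex 3.9 3.2 2.6
   vertex 1.1 3.3 0.8
  endloop
 endfacet
 facet normal -0.882 -0.469 0.046
  outer loop
   vertex 2.4 1.1 3.3
   vertex 1.1 3.3 0.8
   vertex 2.5 0.6 0.1
  endloop
 endfacet
 facet normal -0.133 0.184 -0.974
  outer loop
   vertex 3.7 2.0 0.2
   vertex 2.5 0.6 0.1
   vertex 1.1 3.3 0.8
  endloop
 endfacet
 facet normal 0.294 0.864 -0.409
  outer loop
   vertex 2.4 3.0 1.1
   vertex 1.1 3.3 0.8
   vertex 3.9 3.2 2.6
  endloop
 endfacet
 facet normal 0.118 -0.981 0.157
  outer loop
   vertex 3.5 1.2 3.1
   vertex 2.4 1.1 3.3
   vertex 2.5 0.6 0.1
  endloop
 endfacet
 facet normal 0.758 -0.641 -0.124
  outer loop
   vertex 3.5 1.2 3.1
   vertex 2.5 0.6 0.1
   vertex 3.7 2.0 0.2
  endloop
 endfacet
 facet normal 0.156 0.210 0.965
  outer loop
   vertex 3.5 1.2 3.1
   vertex 3.9 3.2 2.6
   vertex 2.4 1.1 3.3
  endloop
 endfacet
 facet normal 0.981 -0.193 0.015
  outer loop
   vertex 3.5 1.2 3.1
   vertex 3.7 2.0 0.2
   vertex 3.9 3.2 2.6
  endloop
 endfacet
 facet normal 0.376 0.816 -0.439
  outer loop
   vertex 3.5 2.2 0.4
   vertex 3.9 3.2 2.6
   vertex 3.7 2.0 0.2
  endloop
 endfacet
 facet normal 0.328 0.836 -0.440
  outer loop
   vertex 3.5 2.2 0.4
   vertex 2.4 3.0 1.1
   vertex 3.9 3.2 2.6
  endloop
 endfacet
 facet normal 0.282 0.805 -0.523
  outer loop
   vertex 3.5 2.2 0.4
   vertex 3.7 2.0 0.2
   vertex 1.1 3.3 0.8
  endloop
 endfacet
 facet normal 0.300 0.828 -0.474
  outer loop
   vertex 3.5 2.2 0.4
   vertex 1.1 3.3 0.8
   vertex 2.4 3.0 1.1
  endloop
 endfacet
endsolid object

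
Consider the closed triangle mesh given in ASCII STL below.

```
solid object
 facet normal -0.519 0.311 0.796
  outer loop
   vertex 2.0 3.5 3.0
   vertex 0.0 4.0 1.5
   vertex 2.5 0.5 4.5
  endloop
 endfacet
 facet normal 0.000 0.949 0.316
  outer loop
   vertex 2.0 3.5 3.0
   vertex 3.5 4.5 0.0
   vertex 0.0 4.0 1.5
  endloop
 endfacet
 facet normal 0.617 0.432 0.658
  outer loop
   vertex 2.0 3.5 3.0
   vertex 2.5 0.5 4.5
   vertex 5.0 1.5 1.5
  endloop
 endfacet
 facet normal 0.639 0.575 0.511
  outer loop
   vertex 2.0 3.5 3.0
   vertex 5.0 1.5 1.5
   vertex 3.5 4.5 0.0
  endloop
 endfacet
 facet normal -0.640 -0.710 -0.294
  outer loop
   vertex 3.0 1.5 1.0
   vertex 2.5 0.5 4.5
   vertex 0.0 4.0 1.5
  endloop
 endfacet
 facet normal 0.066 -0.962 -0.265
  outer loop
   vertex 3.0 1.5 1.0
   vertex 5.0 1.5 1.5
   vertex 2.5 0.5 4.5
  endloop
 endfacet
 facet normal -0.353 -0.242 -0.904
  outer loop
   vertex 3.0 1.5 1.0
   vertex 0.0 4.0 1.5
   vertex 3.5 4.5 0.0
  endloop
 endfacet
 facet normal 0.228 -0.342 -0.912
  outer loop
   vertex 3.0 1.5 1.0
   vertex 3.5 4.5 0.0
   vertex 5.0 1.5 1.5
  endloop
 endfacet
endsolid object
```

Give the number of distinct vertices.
6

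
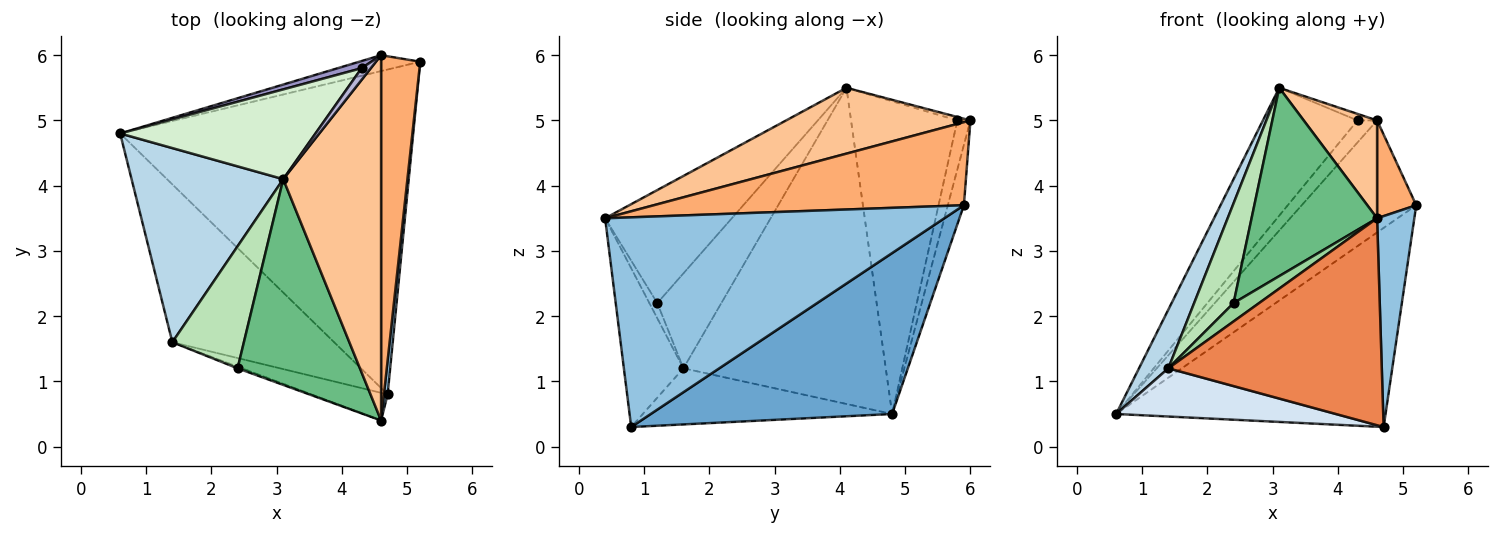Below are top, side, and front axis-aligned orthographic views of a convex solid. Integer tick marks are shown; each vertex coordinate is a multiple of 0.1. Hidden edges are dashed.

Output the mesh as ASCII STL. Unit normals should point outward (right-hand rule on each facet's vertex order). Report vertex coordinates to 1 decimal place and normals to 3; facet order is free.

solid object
 facet normal 0.424 0.473 -0.772
  outer loop
   vertex 4.7 0.8 0.3
   vertex 0.6 4.8 0.5
   vertex 5.2 5.9 3.7
  endloop
 endfacet
 facet normal 0.994 -0.109 0.017
  outer loop
   vertex 4.7 0.8 0.3
   vertex 5.2 5.9 3.7
   vertex 4.6 0.4 3.5
  endloop
 endfacet
 facet normal -0.894 -0.130 0.429
  outer loop
   vertex 1.4 1.6 1.2
   vertex 3.1 4.1 5.5
   vertex 0.6 4.8 0.5
  endloop
 endfacet
 facet normal -0.315 -0.277 -0.908
  outer loop
   vertex 1.4 1.6 1.2
   vertex 0.6 4.8 0.5
   vertex 4.7 0.8 0.3
  endloop
 endfacet
 facet normal -0.266 -0.955 -0.128
  outer loop
   vertex 1.4 1.6 1.2
   vertex 4.7 0.8 0.3
   vertex 4.6 0.4 3.5
  endloop
 endfacet
 facet normal 0.899 -0.113 0.424
  outer loop
   vertex 4.6 6.0 5.0
   vertex 4.6 0.4 3.5
   vertex 5.2 5.9 3.7
  endloop
 endfacet
 facet normal 0.545 -0.217 0.810
  outer loop
   vertex 4.6 6.0 5.0
   vertex 3.1 4.1 5.5
   vertex 4.6 0.4 3.5
  endloop
 endfacet
 facet normal -0.138 0.981 -0.139
  outer loop
   vertex 4.6 6.0 5.0
   vertex 5.2 5.9 3.7
   vertex 0.6 4.8 0.5
  endloop
 endfacet
 facet normal -0.563 -0.558 0.610
  outer loop
   vertex 2.4 1.2 2.2
   vertex 4.6 0.4 3.5
   vertex 3.1 4.1 5.5
  endloop
 endfacet
 facet normal -0.296 -0.951 -0.085
  outer loop
   vertex 2.4 1.2 2.2
   vertex 1.4 1.6 1.2
   vertex 4.6 0.4 3.5
  endloop
 endfacet
 facet normal -0.717 -0.441 0.540
  outer loop
   vertex 2.4 1.2 2.2
   vertex 3.1 4.1 5.5
   vertex 1.4 1.6 1.2
  endloop
 endfacet
 facet normal -0.677 0.602 0.423
  outer loop
   vertex 4.3 5.8 5.0
   vertex 0.6 4.8 0.5
   vertex 3.1 4.1 5.5
  endloop
 endfacet
 facet normal -0.535 0.803 0.262
  outer loop
   vertex 4.3 5.8 5.0
   vertex 4.6 6.0 5.0
   vertex 0.6 4.8 0.5
  endloop
 endfacet
 facet normal -0.308 0.462 0.832
  outer loop
   vertex 4.3 5.8 5.0
   vertex 3.1 4.1 5.5
   vertex 4.6 6.0 5.0
  endloop
 endfacet
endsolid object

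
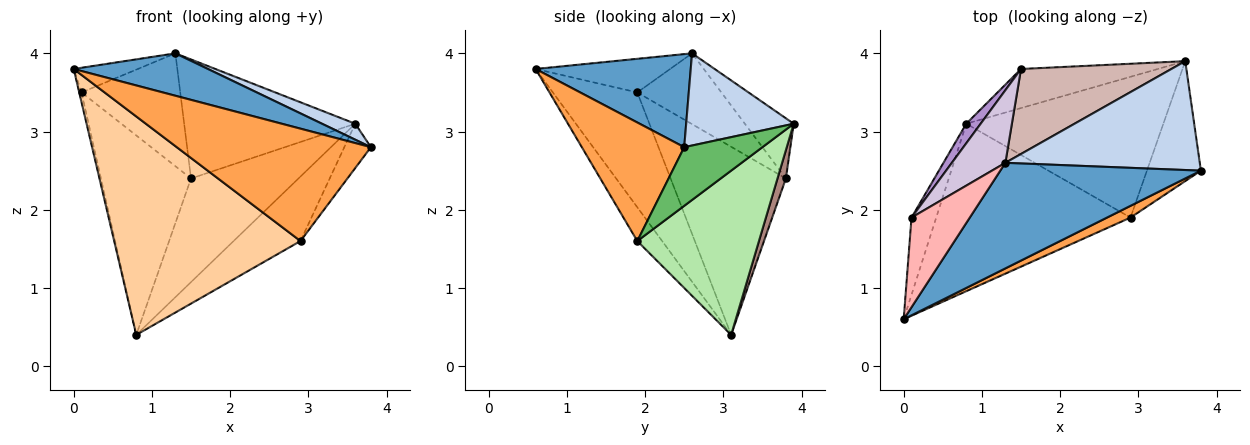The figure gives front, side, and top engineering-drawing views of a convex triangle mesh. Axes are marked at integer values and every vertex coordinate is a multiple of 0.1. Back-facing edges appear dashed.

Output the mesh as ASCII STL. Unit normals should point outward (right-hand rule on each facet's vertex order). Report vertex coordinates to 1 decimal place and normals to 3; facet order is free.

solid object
 facet normal 0.395 -0.342 0.852
  outer loop
   vertex 1.3 2.6 4.0
   vertex 0.0 0.6 3.8
   vertex 3.8 2.5 2.8
  endloop
 endfacet
 facet normal 0.425 -0.131 0.896
  outer loop
   vertex 3.6 3.9 3.1
   vertex 1.3 2.6 4.0
   vertex 3.8 2.5 2.8
  endloop
 endfacet
 facet normal 0.465 -0.881 0.092
  outer loop
   vertex 2.9 1.9 1.6
   vertex 3.8 2.5 2.8
   vertex 0.0 0.6 3.8
  endloop
 endfacet
 facet normal -0.105 -0.789 -0.605
  outer loop
   vertex 2.9 1.9 1.6
   vertex 0.0 0.6 3.8
   vertex 0.8 3.1 0.4
  endloop
 endfacet
 facet normal 0.714 0.243 -0.657
  outer loop
   vertex 2.9 1.9 1.6
   vertex 3.6 3.9 3.1
   vertex 3.8 2.5 2.8
  endloop
 endfacet
 facet normal 0.604 0.332 -0.725
  outer loop
   vertex 2.9 1.9 1.6
   vertex 0.8 3.1 0.4
   vertex 3.6 3.9 3.1
  endloop
 endfacet
 facet normal -0.977 0.027 -0.210
  outer loop
   vertex 0.1 1.9 3.5
   vertex 0.8 3.1 0.4
   vertex 0.0 0.6 3.8
  endloop
 endfacet
 facet normal -0.486 0.232 0.842
  outer loop
   vertex 0.1 1.9 3.5
   vertex 0.0 0.6 3.8
   vertex 1.3 2.6 4.0
  endloop
 endfacet
 facet normal -0.787 0.614 0.060
  outer loop
   vertex 1.5 3.8 2.4
   vertex 0.8 3.1 0.4
   vertex 0.1 1.9 3.5
  endloop
 endfacet
 facet normal -0.582 0.684 0.440
  outer loop
   vertex 1.5 3.8 2.4
   vertex 0.1 1.9 3.5
   vertex 1.3 2.6 4.0
  endloop
 endfacet
 facet normal 0.073 0.933 -0.352
  outer loop
   vertex 1.5 3.8 2.4
   vertex 3.6 3.9 3.1
   vertex 0.8 3.1 0.4
  endloop
 endfacet
 facet normal -0.226 0.793 0.566
  outer loop
   vertex 1.5 3.8 2.4
   vertex 1.3 2.6 4.0
   vertex 3.6 3.9 3.1
  endloop
 endfacet
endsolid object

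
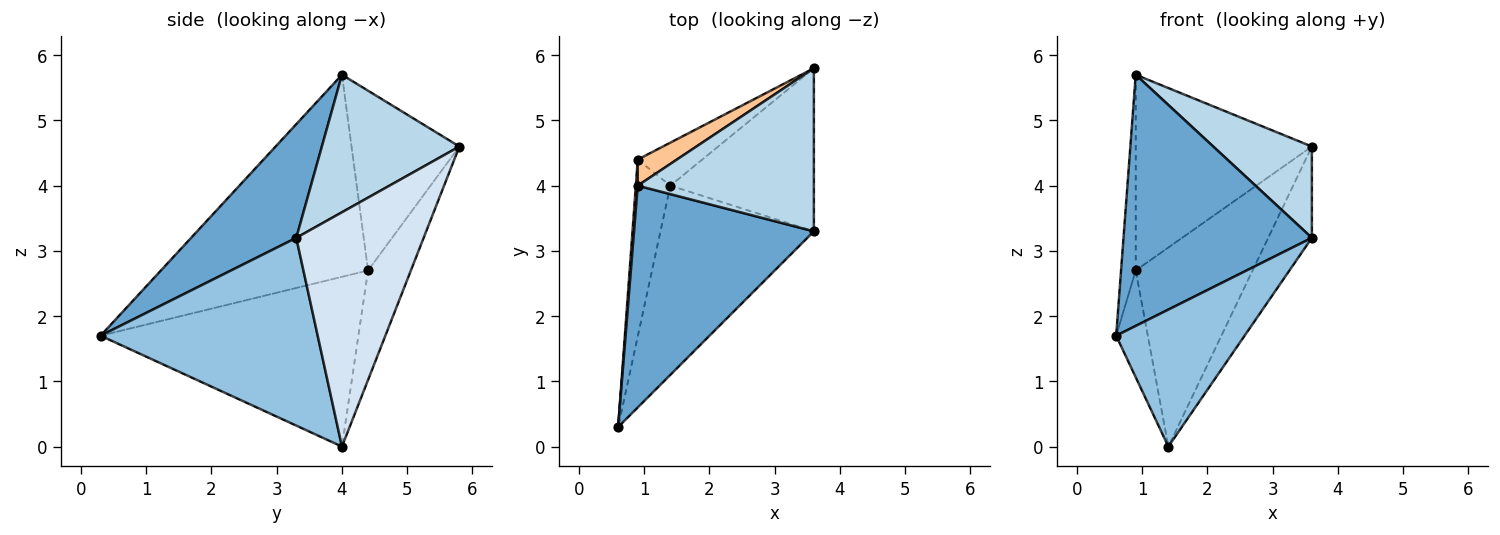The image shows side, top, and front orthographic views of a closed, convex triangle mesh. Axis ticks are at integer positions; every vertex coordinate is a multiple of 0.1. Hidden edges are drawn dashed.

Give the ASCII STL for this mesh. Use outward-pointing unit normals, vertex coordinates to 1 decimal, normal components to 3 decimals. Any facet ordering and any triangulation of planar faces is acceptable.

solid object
 facet normal 0.386 -0.691 0.611
  outer loop
   vertex 0.9 4.0 5.7
   vertex 0.6 0.3 1.7
   vertex 3.6 3.3 3.2
  endloop
 endfacet
 facet normal 0.704 -0.416 -0.575
  outer loop
   vertex 1.4 4.0 0.0
   vertex 3.6 3.3 3.2
   vertex 0.6 0.3 1.7
  endloop
 endfacet
 facet normal 0.563 -0.404 0.721
  outer loop
   vertex 3.6 5.8 4.6
   vertex 0.9 4.0 5.7
   vertex 3.6 3.3 3.2
  endloop
 endfacet
 facet normal 0.818 0.281 -0.501
  outer loop
   vertex 3.6 5.8 4.6
   vertex 3.6 3.3 3.2
   vertex 1.4 4.0 0.0
  endloop
 endfacet
 facet normal -0.997 0.071 0.009
  outer loop
   vertex 0.9 4.4 2.7
   vertex 0.6 0.3 1.7
   vertex 0.9 4.0 5.7
  endloop
 endfacet
 facet normal -0.973 0.119 -0.198
  outer loop
   vertex 0.9 4.4 2.7
   vertex 1.4 4.0 0.0
   vertex 0.6 0.3 1.7
  endloop
 endfacet
 facet normal -0.519 0.847 0.113
  outer loop
   vertex 0.9 4.4 2.7
   vertex 0.9 4.0 5.7
   vertex 3.6 5.8 4.6
  endloop
 endfacet
 facet normal -0.337 0.920 -0.199
  outer loop
   vertex 0.9 4.4 2.7
   vertex 3.6 5.8 4.6
   vertex 1.4 4.0 0.0
  endloop
 endfacet
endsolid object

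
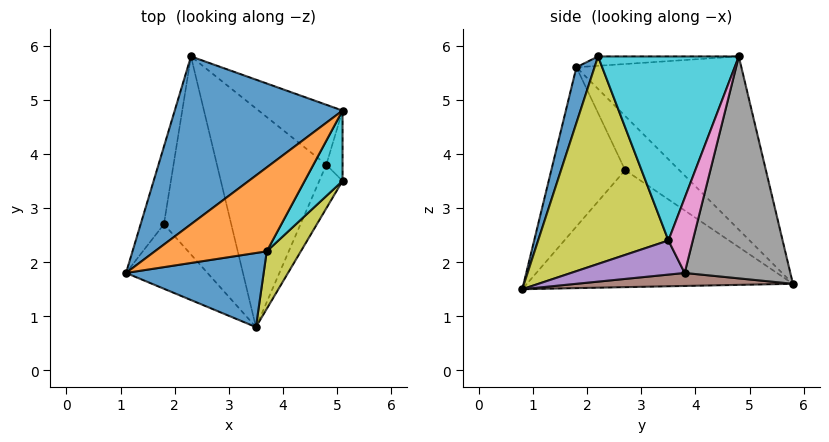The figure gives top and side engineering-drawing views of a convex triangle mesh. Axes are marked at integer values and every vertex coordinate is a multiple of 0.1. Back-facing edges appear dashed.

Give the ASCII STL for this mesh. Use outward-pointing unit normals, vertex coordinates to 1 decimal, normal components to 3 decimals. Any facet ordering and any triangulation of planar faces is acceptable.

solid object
 facet normal -0.531 0.674 0.514
  outer loop
   vertex 5.1 4.8 5.8
   vertex 2.3 5.8 1.6
   vertex 1.1 1.8 5.6
  endloop
 endfacet
 facet normal -0.912 -0.119 -0.392
  outer loop
   vertex 1.8 2.7 3.7
   vertex 1.1 1.8 5.6
   vertex 2.3 5.8 1.6
  endloop
 endfacet
 facet normal -0.860 -0.260 -0.440
  outer loop
   vertex 1.8 2.7 3.7
   vertex 3.5 0.8 1.5
   vertex 1.1 1.8 5.6
  endloop
 endfacet
 facet normal -0.850 -0.194 -0.489
  outer loop
   vertex 1.8 2.7 3.7
   vertex 2.3 5.8 1.6
   vertex 3.5 0.8 1.5
  endloop
 endfacet
 facet normal 0.791 -0.289 -0.540
  outer loop
   vertex 4.8 3.8 1.8
   vertex 5.1 3.5 2.4
   vertex 3.5 0.8 1.5
  endloop
 endfacet
 facet normal 0.118 0.048 -0.992
  outer loop
   vertex 4.8 3.8 1.8
   vertex 3.5 0.8 1.5
   vertex 2.3 5.8 1.6
  endloop
 endfacet
 facet normal 0.855 0.484 -0.185
  outer loop
   vertex 4.8 3.8 1.8
   vertex 5.1 4.8 5.8
   vertex 5.1 3.5 2.4
  endloop
 endfacet
 facet normal 0.619 0.750 -0.234
  outer loop
   vertex 4.8 3.8 1.8
   vertex 2.3 5.8 1.6
   vertex 5.1 4.8 5.8
  endloop
 endfacet
 facet normal 0.832 -0.538 0.137
  outer loop
   vertex 3.7 2.2 5.8
   vertex 3.5 0.8 1.5
   vertex 5.1 3.5 2.4
  endloop
 endfacet
 facet normal 0.866 -0.466 0.178
  outer loop
   vertex 3.7 2.2 5.8
   vertex 5.1 3.5 2.4
   vertex 5.1 4.8 5.8
  endloop
 endfacet
 facet normal 0.122 -0.945 0.302
  outer loop
   vertex 3.7 2.2 5.8
   vertex 1.1 1.8 5.6
   vertex 3.5 0.8 1.5
  endloop
 endfacet
 facet normal -0.083 0.045 0.995
  outer loop
   vertex 3.7 2.2 5.8
   vertex 5.1 4.8 5.8
   vertex 1.1 1.8 5.6
  endloop
 endfacet
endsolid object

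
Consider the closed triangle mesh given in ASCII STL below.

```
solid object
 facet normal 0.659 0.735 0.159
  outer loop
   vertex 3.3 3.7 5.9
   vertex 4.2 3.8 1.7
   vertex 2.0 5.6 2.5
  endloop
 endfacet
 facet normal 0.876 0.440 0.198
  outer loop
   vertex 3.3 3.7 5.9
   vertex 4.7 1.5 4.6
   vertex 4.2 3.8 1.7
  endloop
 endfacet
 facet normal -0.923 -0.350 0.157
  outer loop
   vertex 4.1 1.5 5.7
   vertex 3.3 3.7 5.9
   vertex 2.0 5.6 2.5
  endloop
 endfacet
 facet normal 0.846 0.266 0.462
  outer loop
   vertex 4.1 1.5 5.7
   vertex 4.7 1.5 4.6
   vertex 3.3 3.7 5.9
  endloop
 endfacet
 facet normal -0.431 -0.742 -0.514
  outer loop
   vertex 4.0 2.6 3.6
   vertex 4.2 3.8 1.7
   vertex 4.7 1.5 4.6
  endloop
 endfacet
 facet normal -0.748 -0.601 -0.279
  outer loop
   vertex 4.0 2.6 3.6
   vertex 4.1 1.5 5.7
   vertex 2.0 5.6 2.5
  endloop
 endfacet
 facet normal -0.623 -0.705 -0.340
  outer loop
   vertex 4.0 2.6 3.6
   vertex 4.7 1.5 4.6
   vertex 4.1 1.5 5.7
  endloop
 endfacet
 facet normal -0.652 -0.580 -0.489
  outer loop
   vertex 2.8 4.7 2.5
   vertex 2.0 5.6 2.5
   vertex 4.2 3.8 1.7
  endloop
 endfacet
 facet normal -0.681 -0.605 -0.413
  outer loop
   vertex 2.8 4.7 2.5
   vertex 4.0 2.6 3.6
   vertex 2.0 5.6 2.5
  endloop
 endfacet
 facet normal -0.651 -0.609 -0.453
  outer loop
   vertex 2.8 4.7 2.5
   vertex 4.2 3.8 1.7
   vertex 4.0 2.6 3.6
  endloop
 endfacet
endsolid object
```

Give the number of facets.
10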